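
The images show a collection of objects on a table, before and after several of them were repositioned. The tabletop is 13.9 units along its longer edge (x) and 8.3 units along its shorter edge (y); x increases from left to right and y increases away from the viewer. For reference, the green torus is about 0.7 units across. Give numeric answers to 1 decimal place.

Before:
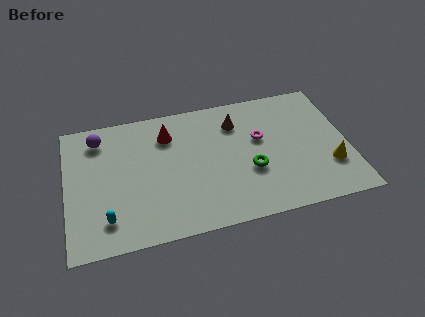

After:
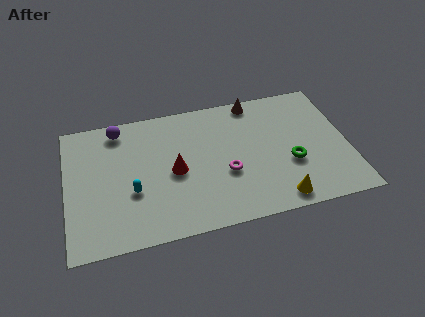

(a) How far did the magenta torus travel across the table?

2.5

The magenta torus moved from about (9.6, 5.0) to (7.8, 3.2), a distance of √(1.8² + 1.8²) ≈ 2.5.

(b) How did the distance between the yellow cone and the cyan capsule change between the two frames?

-3.7

The distance was about 11.0 in the first image and 7.3 in the second, so they moved 3.7 units closer together.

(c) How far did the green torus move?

2.0

The green torus was near (9.0, 3.1) before and (11.0, 3.1) after, so it travelled √(2.0² + 0.0²) ≈ 2.0 units.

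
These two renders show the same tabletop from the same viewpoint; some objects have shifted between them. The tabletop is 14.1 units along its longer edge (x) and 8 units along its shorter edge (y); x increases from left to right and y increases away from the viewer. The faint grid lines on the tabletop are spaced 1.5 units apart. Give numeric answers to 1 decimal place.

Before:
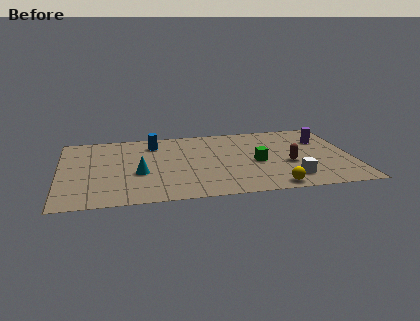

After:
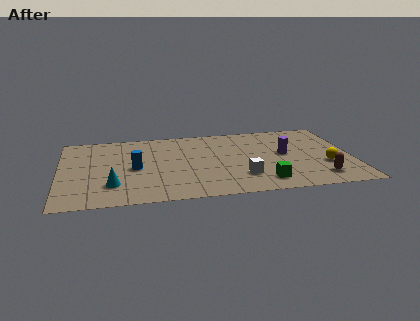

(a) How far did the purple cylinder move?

2.3

The purple cylinder was near (12.8, 5.6) before and (10.9, 4.3) after, so it travelled √(1.9² + 1.3²) ≈ 2.3 units.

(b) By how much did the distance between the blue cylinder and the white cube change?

-2.6

They were about 8.0 units apart before and 5.4 after — 2.6 units closer together.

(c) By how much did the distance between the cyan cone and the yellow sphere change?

+3.6

The distance was about 6.7 in the first image and 10.3 in the second, so they moved 3.6 units further apart.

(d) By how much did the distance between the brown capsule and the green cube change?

+1.1

The distance was about 1.6 in the first image and 2.7 in the second, so they moved 1.1 units further apart.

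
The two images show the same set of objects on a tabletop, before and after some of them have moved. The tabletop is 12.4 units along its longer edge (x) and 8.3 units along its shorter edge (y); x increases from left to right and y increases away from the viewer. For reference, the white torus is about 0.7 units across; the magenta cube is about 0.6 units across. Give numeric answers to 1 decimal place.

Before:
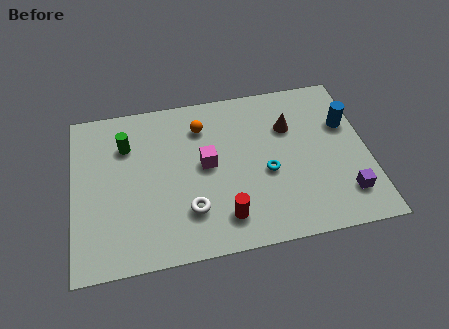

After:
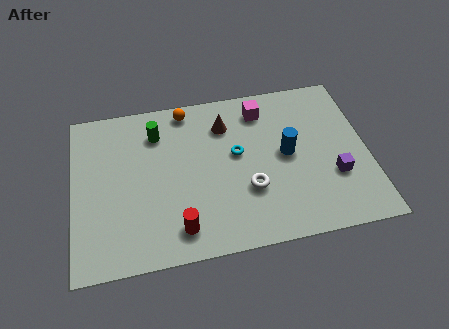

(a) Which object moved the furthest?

the magenta cube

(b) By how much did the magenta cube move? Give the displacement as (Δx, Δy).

(2.5, 2.4)

The magenta cube was at about (5.6, 4.4) and moved to about (8.1, 6.8).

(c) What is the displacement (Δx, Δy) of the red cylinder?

(-1.9, -0.2)

The red cylinder was at about (6.2, 1.6) and moved to about (4.3, 1.4).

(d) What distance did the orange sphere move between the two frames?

1.2

The orange sphere was near (5.5, 6.4) before and (4.9, 7.4) after, so it travelled √(0.6² + 1.0²) ≈ 1.2 units.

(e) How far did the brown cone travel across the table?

2.8

The brown cone was near (9.2, 5.7) before and (6.5, 6.3) after, so it travelled √(2.7² + 0.6²) ≈ 2.8 units.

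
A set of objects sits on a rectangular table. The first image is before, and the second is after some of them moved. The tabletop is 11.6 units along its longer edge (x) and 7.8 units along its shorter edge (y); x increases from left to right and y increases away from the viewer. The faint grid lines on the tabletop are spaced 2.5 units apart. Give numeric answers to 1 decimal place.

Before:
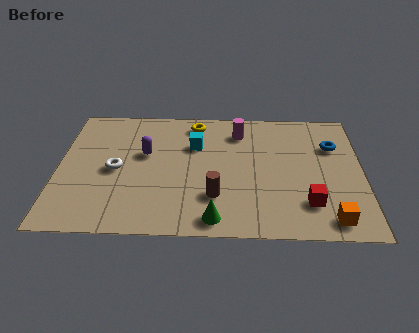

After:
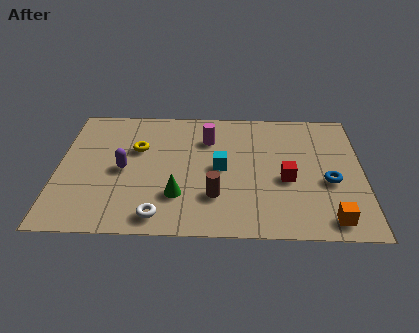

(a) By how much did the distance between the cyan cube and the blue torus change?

-1.1

They were about 5.3 units apart before and 4.2 after — 1.1 units closer together.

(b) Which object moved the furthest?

the white torus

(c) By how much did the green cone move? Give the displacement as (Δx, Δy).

(-1.4, 1.3)

From the two frames, the green cone sits at roughly (6.0, 0.9) before and (4.6, 2.2) after.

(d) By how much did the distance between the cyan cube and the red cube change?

-2.9

Before: roughly 5.5 units apart; after: 2.6. That's 2.9 units closer together.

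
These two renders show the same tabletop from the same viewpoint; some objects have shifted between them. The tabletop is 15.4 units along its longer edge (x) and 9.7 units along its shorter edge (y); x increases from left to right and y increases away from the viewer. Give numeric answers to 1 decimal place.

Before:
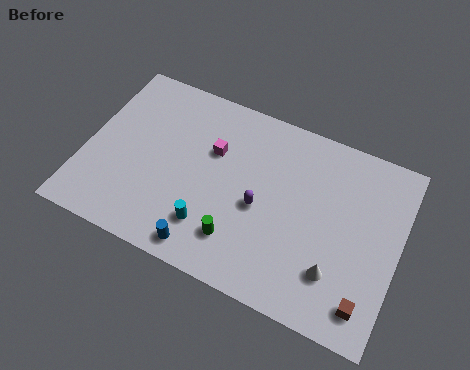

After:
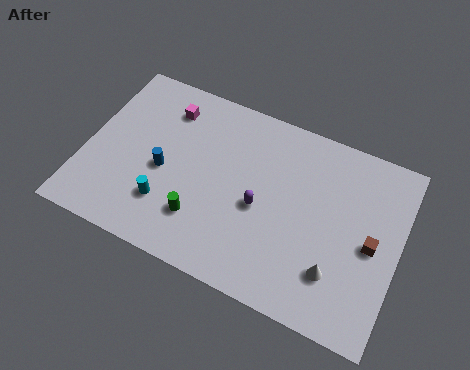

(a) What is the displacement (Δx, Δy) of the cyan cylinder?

(-2.2, 0.3)

From the two frames, the cyan cylinder sits at roughly (6.5, 2.3) before and (4.3, 2.6) after.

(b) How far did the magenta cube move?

2.9

The magenta cube moved from about (6.1, 6.3) to (3.6, 7.7), a distance of √(2.5² + 1.4²) ≈ 2.9.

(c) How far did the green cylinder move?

1.9

The green cylinder moved from about (7.9, 2.2) to (6.0, 2.5), a distance of √(1.9² + 0.3²) ≈ 1.9.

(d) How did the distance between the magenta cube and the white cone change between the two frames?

+2.9

They were about 7.5 units apart before and 10.4 after — 2.9 units further apart.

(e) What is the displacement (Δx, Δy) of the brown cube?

(-0.1, 3.0)

The brown cube started near (14.2, 1.6) and ended near (14.1, 4.6).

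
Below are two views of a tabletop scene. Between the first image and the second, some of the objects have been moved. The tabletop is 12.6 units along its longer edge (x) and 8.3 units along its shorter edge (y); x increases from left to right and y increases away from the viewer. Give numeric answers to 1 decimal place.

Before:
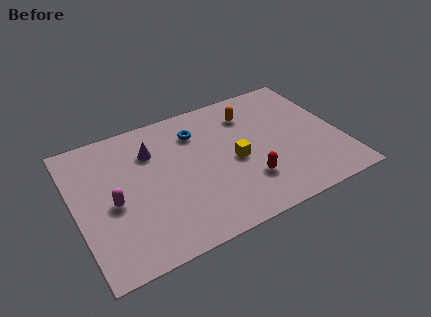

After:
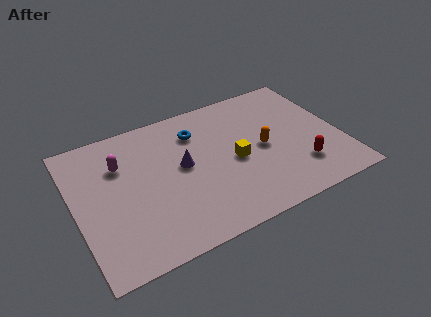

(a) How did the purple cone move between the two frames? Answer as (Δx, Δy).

(1.3, -1.5)

The purple cone was at about (3.8, 6.0) and moved to about (5.1, 4.5).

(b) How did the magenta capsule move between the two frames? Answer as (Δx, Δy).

(0.6, 2.1)

The magenta capsule started near (1.7, 3.7) and ended near (2.3, 5.8).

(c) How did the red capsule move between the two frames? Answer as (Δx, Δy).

(2.5, -0.2)

The red capsule started near (7.9, 2.3) and ended near (10.4, 2.1).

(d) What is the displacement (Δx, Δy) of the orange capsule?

(0.3, -2.4)

The orange capsule started near (8.6, 6.4) and ended near (8.9, 4.0).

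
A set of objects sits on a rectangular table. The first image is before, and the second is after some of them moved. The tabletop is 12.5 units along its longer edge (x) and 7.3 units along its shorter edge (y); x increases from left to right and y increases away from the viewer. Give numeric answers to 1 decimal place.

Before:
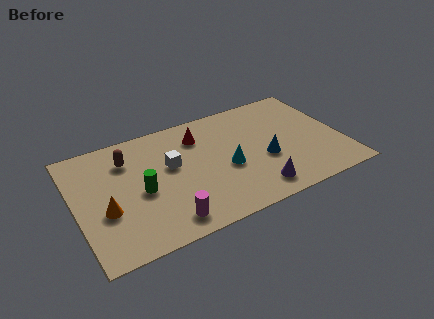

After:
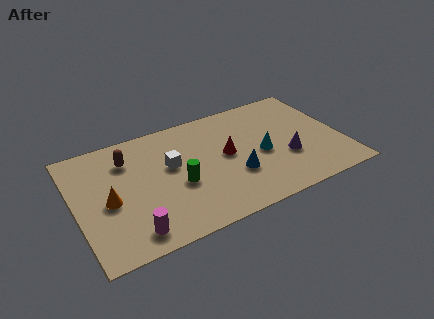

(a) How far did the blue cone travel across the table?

1.6

The blue cone moved from about (8.8, 2.9) to (7.3, 2.5), a distance of √(1.5² + 0.4²) ≈ 1.6.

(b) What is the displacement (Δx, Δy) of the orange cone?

(0.2, 0.5)

From the two frames, the orange cone sits at roughly (1.3, 2.8) before and (1.5, 3.3) after.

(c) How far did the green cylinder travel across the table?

1.7

From (3.0, 3.3) to (4.7, 3.0), the green cylinder covered √(1.7² + 0.3²) ≈ 1.7 units.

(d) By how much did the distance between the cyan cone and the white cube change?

+1.5

The distance was about 2.8 in the first image and 4.3 in the second, so they moved 1.5 units further apart.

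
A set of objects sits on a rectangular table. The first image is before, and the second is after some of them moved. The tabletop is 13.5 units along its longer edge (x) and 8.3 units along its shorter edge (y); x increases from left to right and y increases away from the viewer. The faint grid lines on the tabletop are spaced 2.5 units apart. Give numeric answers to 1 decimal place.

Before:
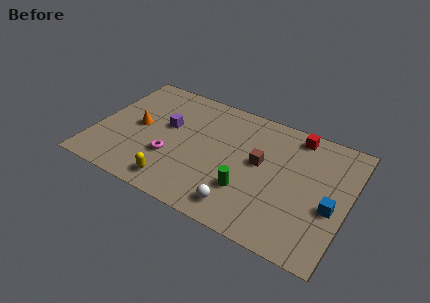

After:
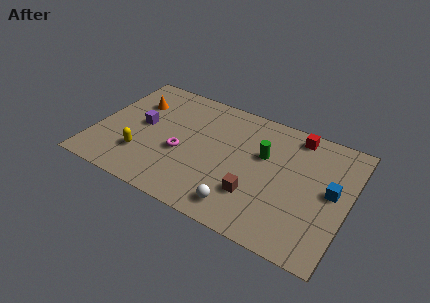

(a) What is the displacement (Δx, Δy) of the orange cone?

(-0.4, 1.7)

From the two frames, the orange cone sits at roughly (2.2, 4.2) before and (1.8, 5.9) after.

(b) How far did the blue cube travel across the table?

1.0

The blue cube moved from about (12.7, 3.4) to (12.6, 4.4), a distance of √(0.1² + 1.0²) ≈ 1.0.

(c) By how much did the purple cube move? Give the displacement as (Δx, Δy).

(-1.3, -0.5)

The purple cube was at about (3.7, 4.9) and moved to about (2.4, 4.4).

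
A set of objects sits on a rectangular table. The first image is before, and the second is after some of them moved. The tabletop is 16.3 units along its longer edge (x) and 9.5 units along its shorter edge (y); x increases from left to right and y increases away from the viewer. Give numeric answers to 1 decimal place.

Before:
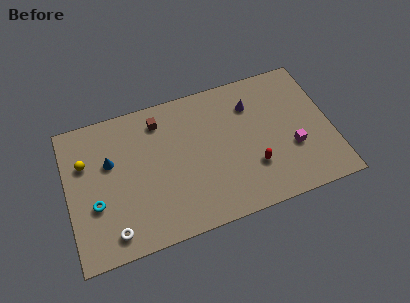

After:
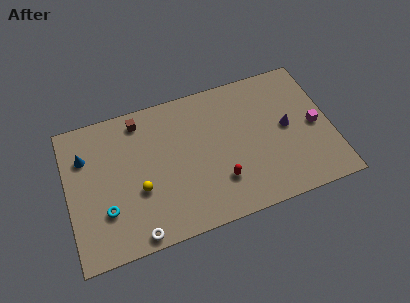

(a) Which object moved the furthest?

the yellow sphere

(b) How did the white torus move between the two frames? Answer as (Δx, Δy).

(1.4, -0.6)

The white torus was at about (2.5, 1.4) and moved to about (3.9, 0.8).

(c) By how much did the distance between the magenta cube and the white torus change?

+0.5

The distance was about 11.5 in the first image and 12.0 in the second, so they moved 0.5 units further apart.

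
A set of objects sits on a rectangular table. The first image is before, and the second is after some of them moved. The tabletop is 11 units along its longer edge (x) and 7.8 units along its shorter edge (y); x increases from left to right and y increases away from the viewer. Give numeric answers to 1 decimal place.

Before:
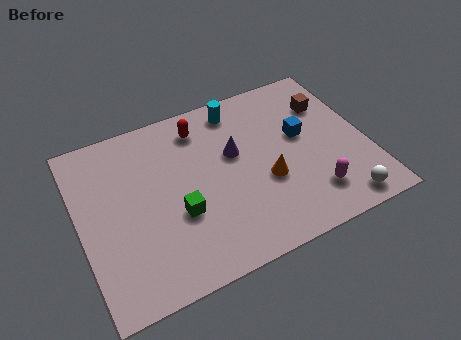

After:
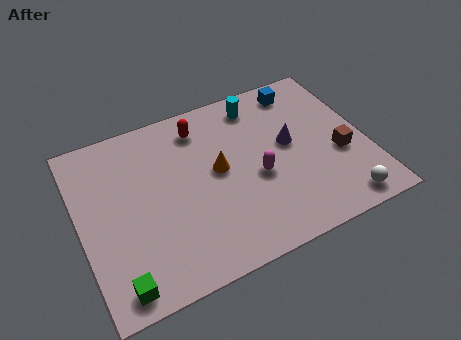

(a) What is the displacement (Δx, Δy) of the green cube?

(-2.5, -2.0)

The green cube started near (3.6, 2.9) and ended near (1.1, 0.9).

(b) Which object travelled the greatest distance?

the green cube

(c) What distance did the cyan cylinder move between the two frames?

0.8

The cyan cylinder moved from about (6.4, 6.7) to (7.2, 6.6), a distance of √(0.8² + 0.1²) ≈ 0.8.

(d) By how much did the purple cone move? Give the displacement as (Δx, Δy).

(2.1, -0.4)

The purple cone was at about (6.0, 4.7) and moved to about (8.1, 4.3).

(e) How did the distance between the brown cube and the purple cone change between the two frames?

-1.7

Before: roughly 3.9 units apart; after: 2.2. That's 1.7 units closer together.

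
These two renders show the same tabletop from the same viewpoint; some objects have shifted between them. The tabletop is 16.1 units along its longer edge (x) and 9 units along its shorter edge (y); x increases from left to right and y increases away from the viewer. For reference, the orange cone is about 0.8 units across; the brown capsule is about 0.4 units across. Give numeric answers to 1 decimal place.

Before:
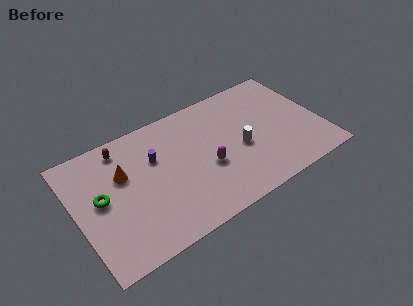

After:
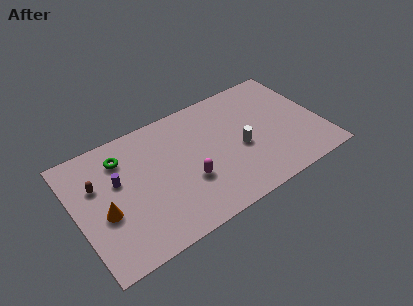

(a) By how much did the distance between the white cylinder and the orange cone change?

+1.3

The distance was about 7.7 in the first image and 9.0 in the second, so they moved 1.3 units further apart.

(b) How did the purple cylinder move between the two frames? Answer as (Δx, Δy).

(-2.5, -0.4)

The purple cylinder was at about (5.3, 5.9) and moved to about (2.8, 5.5).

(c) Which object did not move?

the white cylinder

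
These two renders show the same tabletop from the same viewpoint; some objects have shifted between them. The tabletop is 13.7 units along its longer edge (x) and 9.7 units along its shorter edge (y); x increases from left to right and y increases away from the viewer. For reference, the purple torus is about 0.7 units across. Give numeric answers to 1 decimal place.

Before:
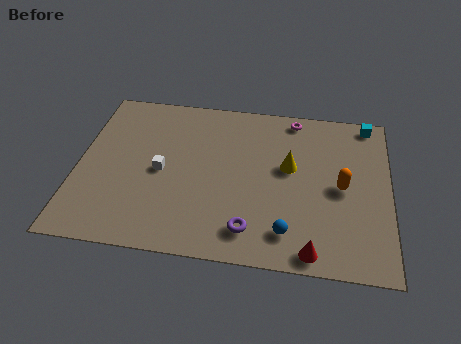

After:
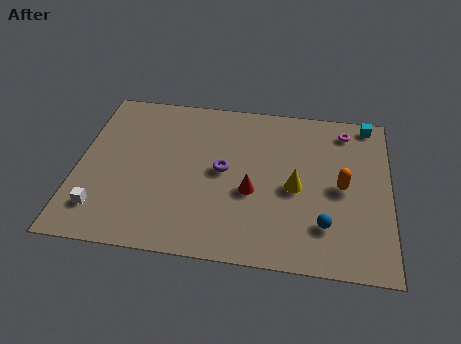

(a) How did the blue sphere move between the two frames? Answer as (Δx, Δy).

(1.6, 0.6)

The blue sphere started near (9.3, 1.8) and ended near (10.9, 2.4).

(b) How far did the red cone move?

4.0

The red cone moved from about (10.4, 0.9) to (7.7, 3.9), a distance of √(2.7² + 3.0²) ≈ 4.0.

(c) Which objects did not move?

the cyan cube and the orange capsule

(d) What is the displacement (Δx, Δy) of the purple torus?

(-1.3, 3.3)

The purple torus was at about (7.7, 1.7) and moved to about (6.4, 5.0).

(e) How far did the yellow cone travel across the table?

1.2

From (9.3, 5.6) to (9.6, 4.4), the yellow cone covered √(0.3² + 1.2²) ≈ 1.2 units.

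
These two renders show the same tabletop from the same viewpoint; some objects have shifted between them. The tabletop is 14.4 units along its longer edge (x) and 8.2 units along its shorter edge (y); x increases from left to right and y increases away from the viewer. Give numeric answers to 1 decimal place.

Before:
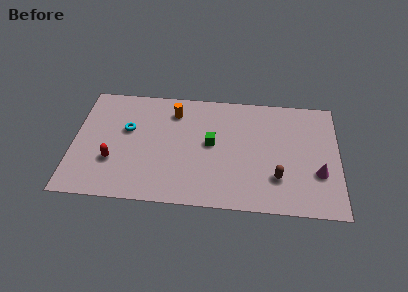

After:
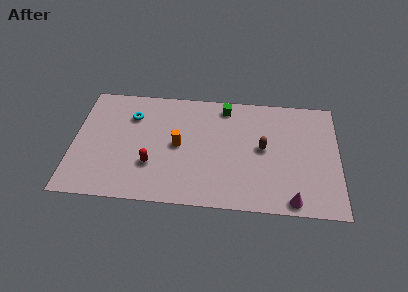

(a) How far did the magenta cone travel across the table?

2.4

The magenta cone moved from about (13.3, 2.8) to (11.9, 0.8), a distance of √(1.4² + 2.0²) ≈ 2.4.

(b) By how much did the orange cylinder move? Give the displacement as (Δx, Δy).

(0.3, -2.4)

The orange cylinder was at about (5.4, 6.5) and moved to about (5.7, 4.1).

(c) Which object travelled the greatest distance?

the green cube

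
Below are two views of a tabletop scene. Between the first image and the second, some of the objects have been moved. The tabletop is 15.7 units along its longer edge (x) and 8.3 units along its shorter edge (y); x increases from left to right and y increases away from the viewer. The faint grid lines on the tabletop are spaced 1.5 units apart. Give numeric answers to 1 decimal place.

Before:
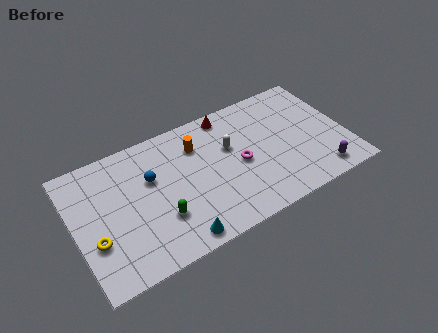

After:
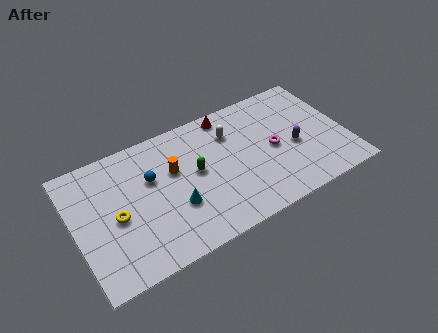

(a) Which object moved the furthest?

the green capsule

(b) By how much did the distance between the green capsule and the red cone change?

-2.9

They were about 6.6 units apart before and 3.7 after — 2.9 units closer together.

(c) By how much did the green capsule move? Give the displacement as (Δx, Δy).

(2.3, 1.9)

The green capsule started near (4.7, 2.6) and ended near (7.0, 4.5).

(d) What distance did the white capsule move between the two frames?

0.9

From (9.1, 5.2) to (9.3, 6.1), the white capsule covered √(0.2² + 0.9²) ≈ 0.9 units.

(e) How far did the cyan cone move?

2.0

The cyan cone was near (5.4, 0.9) before and (5.6, 2.9) after, so it travelled √(0.2² + 2.0²) ≈ 2.0 units.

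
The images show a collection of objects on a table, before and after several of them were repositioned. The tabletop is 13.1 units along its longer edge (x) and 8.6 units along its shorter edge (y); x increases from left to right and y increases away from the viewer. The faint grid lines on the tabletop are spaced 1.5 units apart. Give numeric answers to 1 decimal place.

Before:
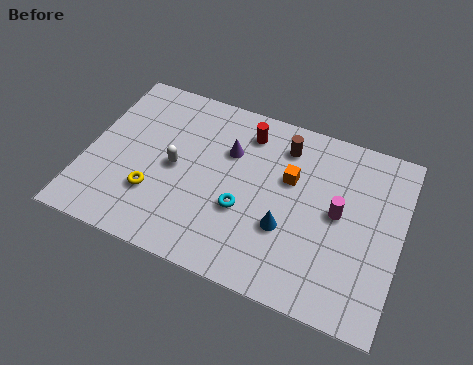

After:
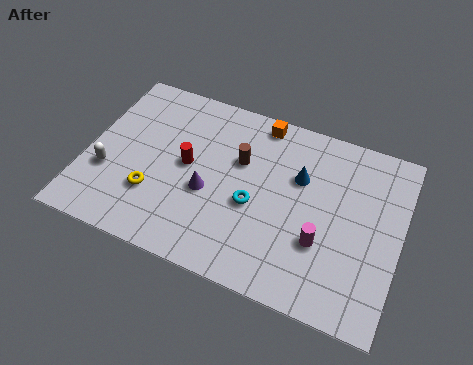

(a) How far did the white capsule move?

3.0

The white capsule was near (3.7, 4.2) before and (1.0, 3.0) after, so it travelled √(2.7² + 1.2²) ≈ 3.0 units.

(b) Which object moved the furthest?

the red cylinder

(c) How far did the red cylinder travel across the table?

3.3

From (6.4, 7.0) to (4.2, 4.5), the red cylinder covered √(2.2² + 2.5²) ≈ 3.3 units.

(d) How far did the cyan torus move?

0.6

The cyan torus moved from about (6.7, 3.2) to (7.1, 3.6), a distance of √(0.4² + 0.4²) ≈ 0.6.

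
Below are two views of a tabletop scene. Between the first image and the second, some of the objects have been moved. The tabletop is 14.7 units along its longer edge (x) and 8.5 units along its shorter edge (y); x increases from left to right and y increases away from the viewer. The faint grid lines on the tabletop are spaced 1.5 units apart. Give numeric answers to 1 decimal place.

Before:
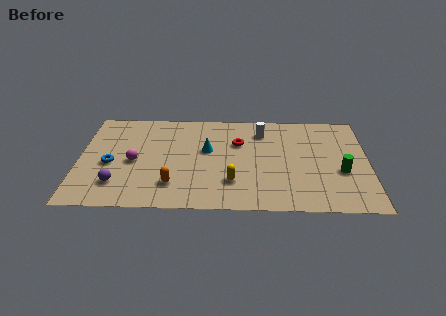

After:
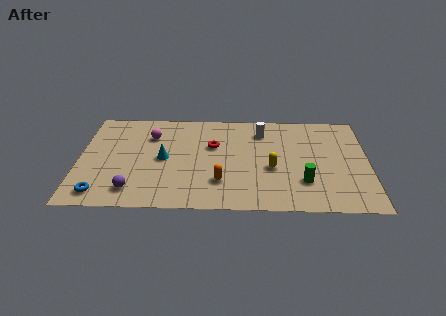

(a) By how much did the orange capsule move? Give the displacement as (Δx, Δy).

(2.4, 0.3)

The orange capsule was at about (4.8, 2.0) and moved to about (7.2, 2.3).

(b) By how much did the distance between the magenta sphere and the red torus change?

-2.3

The distance was about 5.6 in the first image and 3.3 in the second, so they moved 2.3 units closer together.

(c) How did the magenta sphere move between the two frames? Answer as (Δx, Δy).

(0.8, 2.3)

The magenta sphere started near (2.8, 3.9) and ended near (3.6, 6.2).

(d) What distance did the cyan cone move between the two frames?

2.3

From (6.5, 5.0) to (4.3, 4.2), the cyan cone covered √(2.2² + 0.8²) ≈ 2.3 units.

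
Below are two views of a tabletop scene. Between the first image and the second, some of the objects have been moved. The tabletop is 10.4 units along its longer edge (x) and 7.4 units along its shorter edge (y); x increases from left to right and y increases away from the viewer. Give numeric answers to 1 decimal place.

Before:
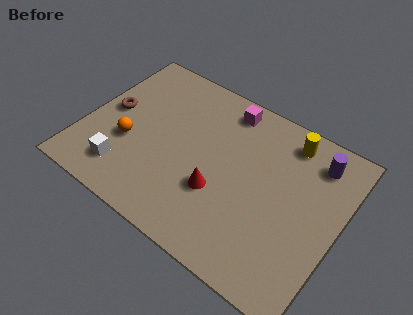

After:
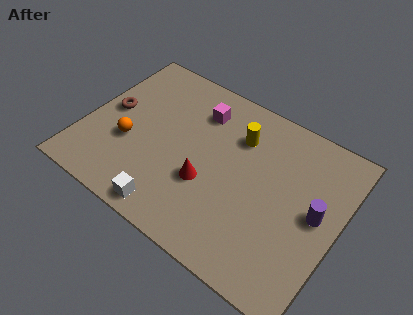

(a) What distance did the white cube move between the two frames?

2.2

The white cube moved from about (2.0, 1.5) to (4.1, 0.8), a distance of √(2.1² + 0.7²) ≈ 2.2.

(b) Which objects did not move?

the orange sphere and the brown torus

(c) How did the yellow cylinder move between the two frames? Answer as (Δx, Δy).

(-1.9, -0.9)

From the two frames, the yellow cylinder sits at roughly (7.9, 6.3) before and (6.0, 5.4) after.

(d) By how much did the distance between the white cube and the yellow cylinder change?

-2.6

The distance was about 7.6 in the first image and 5.0 in the second, so they moved 2.6 units closer together.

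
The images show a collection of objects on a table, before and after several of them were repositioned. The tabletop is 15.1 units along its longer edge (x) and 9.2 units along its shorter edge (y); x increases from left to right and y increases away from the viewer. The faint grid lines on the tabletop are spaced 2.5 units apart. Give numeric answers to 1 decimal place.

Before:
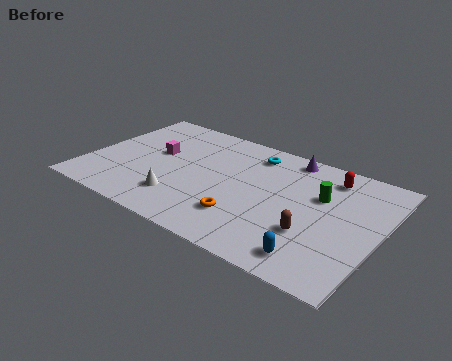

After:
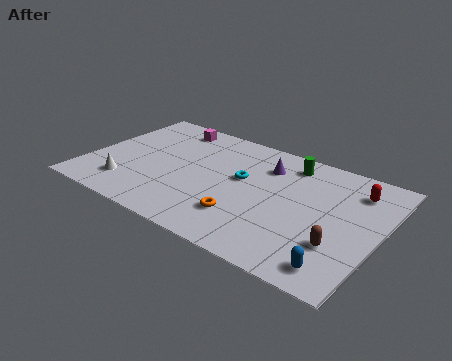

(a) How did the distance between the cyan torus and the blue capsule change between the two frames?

-0.6

They were about 7.5 units apart before and 6.9 after — 0.6 units closer together.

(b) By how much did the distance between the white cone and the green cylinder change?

+1.8

They were about 7.7 units apart before and 9.5 after — 1.8 units further apart.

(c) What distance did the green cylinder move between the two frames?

2.6

From (11.9, 5.9) to (10.0, 7.7), the green cylinder covered √(1.9² + 1.8²) ≈ 2.6 units.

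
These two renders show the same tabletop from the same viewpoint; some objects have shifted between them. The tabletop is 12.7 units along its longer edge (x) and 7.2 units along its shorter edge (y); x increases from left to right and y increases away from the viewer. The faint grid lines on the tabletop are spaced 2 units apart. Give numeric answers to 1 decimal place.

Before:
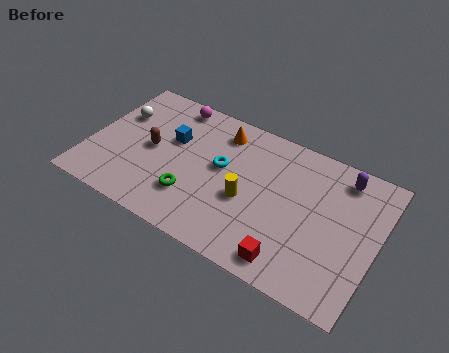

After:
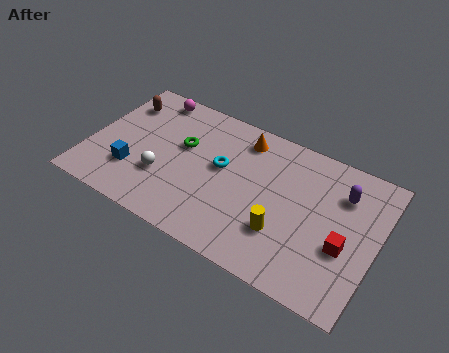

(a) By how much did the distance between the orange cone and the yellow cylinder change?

+1.1

The distance was about 3.3 in the first image and 4.4 in the second, so they moved 1.1 units further apart.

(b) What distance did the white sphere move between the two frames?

3.4

The white sphere was near (1.0, 4.8) before and (3.4, 2.4) after, so it travelled √(2.4² + 2.4²) ≈ 3.4 units.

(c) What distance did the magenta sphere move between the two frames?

1.0

The magenta sphere was near (3.2, 6.4) before and (2.2, 6.4) after, so it travelled √(1.0² + 0.0²) ≈ 1.0 units.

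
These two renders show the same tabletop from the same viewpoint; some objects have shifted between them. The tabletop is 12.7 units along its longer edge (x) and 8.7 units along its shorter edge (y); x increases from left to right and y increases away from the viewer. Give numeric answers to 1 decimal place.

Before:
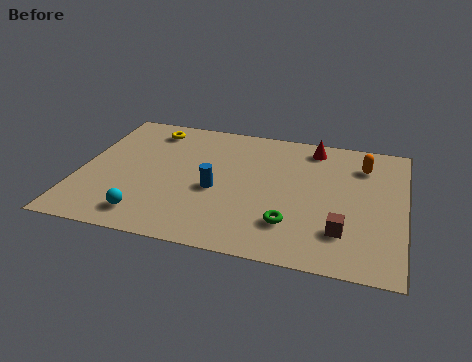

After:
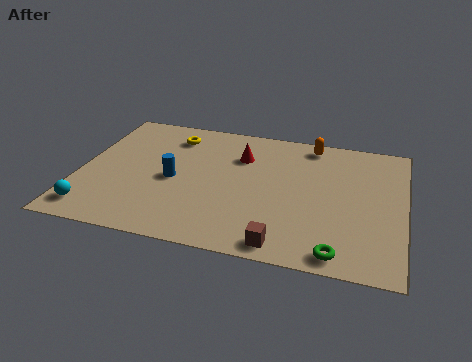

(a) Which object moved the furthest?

the red cone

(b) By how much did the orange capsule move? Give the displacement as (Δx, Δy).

(-2.1, 1.0)

The orange capsule was at about (11.0, 6.7) and moved to about (8.9, 7.7).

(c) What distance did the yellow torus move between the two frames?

0.9

The yellow torus moved from about (2.5, 7.3) to (3.4, 7.0), a distance of √(0.9² + 0.3²) ≈ 0.9.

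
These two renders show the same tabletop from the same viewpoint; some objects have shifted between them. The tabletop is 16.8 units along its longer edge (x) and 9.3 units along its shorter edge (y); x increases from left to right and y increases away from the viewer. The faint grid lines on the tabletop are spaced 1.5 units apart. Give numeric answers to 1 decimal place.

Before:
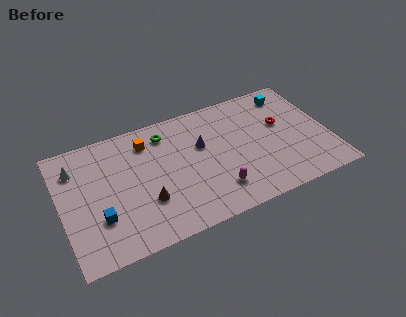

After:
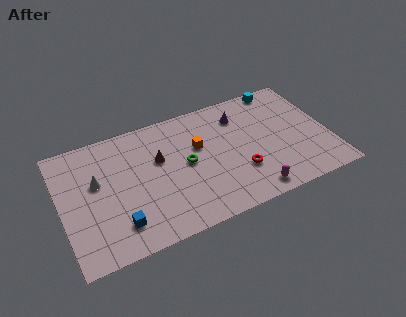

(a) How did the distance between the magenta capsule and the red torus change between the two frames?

-3.9

Before: roughly 5.8 units apart; after: 1.9. That's 3.9 units closer together.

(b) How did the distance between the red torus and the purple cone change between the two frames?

-0.8

The distance was about 5.1 in the first image and 4.3 in the second, so they moved 0.8 units closer together.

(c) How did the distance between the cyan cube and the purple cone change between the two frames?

-3.1

Before: roughly 6.2 units apart; after: 3.1. That's 3.1 units closer together.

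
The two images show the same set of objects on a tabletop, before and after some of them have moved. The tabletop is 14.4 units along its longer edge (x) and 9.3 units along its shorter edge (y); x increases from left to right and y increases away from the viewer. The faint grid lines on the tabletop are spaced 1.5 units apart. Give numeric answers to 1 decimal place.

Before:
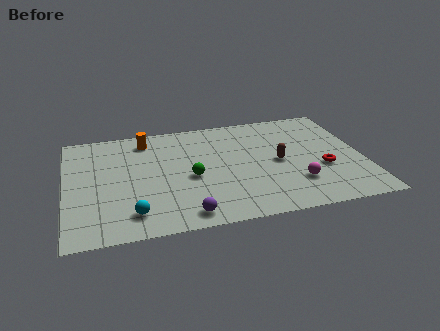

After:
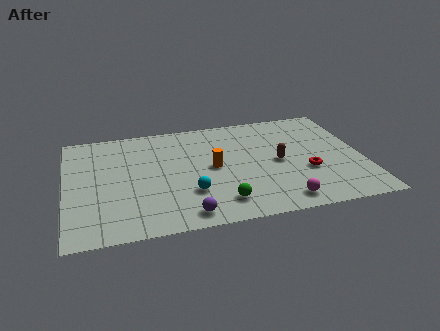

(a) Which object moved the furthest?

the orange cylinder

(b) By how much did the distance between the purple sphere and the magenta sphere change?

-1.0

The distance was about 5.6 in the first image and 4.6 in the second, so they moved 1.0 units closer together.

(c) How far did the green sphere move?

2.7

From (6.0, 4.1) to (7.3, 1.7), the green sphere covered √(1.3² + 2.4²) ≈ 2.7 units.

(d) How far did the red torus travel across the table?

0.8

From (12.4, 3.5) to (11.6, 3.4), the red torus covered √(0.8² + 0.1²) ≈ 0.8 units.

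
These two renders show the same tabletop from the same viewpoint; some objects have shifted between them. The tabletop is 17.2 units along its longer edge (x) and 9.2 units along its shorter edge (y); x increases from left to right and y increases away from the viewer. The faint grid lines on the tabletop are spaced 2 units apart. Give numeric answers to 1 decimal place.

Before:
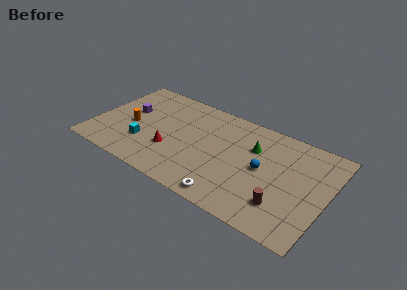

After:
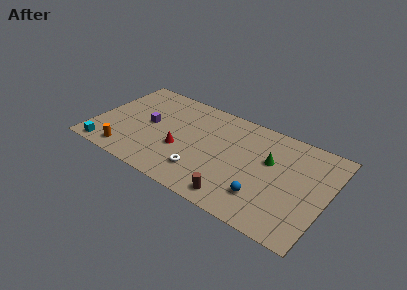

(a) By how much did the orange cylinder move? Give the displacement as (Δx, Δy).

(0.2, -2.8)

The orange cylinder was at about (2.7, 4.1) and moved to about (2.9, 1.3).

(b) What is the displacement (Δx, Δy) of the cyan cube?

(-2.5, -1.9)

The cyan cube started near (3.9, 2.8) and ended near (1.4, 0.9).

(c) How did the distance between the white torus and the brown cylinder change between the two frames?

-1.0

Before: roughly 3.9 units apart; after: 2.9. That's 1.0 units closer together.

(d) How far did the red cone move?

0.8

From (5.9, 3.1) to (6.6, 3.5), the red cone covered √(0.7² + 0.4²) ≈ 0.8 units.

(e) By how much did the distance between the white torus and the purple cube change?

-4.2

The distance was about 9.4 in the first image and 5.2 in the second, so they moved 4.2 units closer together.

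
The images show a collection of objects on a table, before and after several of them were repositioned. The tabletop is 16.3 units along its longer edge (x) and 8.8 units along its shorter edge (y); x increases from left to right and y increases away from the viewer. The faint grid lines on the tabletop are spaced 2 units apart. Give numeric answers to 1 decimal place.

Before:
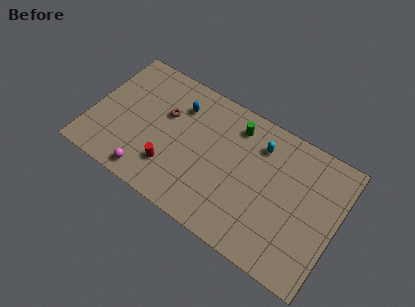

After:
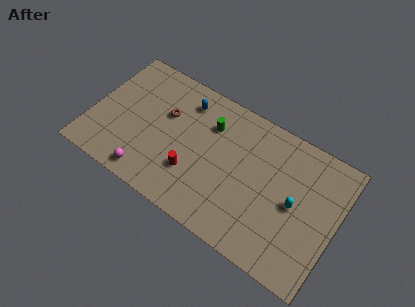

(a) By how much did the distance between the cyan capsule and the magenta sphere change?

+1.1

They were about 8.7 units apart before and 9.8 after — 1.1 units further apart.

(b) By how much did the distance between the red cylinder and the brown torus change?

+0.3

They were about 3.4 units apart before and 3.7 after — 0.3 units further apart.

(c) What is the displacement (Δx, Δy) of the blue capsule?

(0.3, 0.5)

From the two frames, the blue capsule sits at roughly (5.5, 6.6) before and (5.8, 7.1) after.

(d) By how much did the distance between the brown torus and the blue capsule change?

+0.6

They were about 1.3 units apart before and 1.9 after — 0.6 units further apart.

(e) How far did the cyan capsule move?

3.7

The cyan capsule was near (10.9, 6.8) before and (13.6, 4.3) after, so it travelled √(2.7² + 2.5²) ≈ 3.7 units.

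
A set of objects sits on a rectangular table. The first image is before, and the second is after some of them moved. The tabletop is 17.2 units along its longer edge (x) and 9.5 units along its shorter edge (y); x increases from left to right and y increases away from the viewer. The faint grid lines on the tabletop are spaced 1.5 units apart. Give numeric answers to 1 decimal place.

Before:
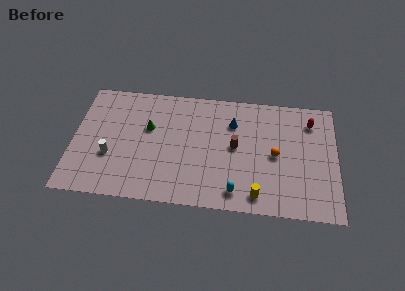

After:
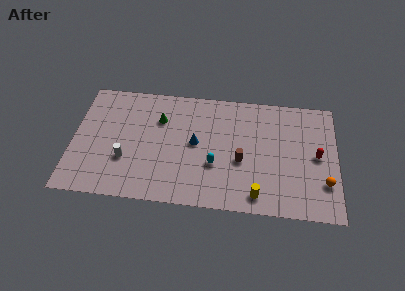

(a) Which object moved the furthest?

the orange sphere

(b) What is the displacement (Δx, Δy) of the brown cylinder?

(0.4, -1.1)

The brown cylinder started near (10.6, 5.0) and ended near (11.0, 3.9).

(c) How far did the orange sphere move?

3.7

The orange sphere was near (13.2, 4.6) before and (16.4, 2.7) after, so it travelled √(3.2² + 1.9²) ≈ 3.7 units.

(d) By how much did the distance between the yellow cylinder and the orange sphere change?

+1.0

They were about 3.5 units apart before and 4.5 after — 1.0 units further apart.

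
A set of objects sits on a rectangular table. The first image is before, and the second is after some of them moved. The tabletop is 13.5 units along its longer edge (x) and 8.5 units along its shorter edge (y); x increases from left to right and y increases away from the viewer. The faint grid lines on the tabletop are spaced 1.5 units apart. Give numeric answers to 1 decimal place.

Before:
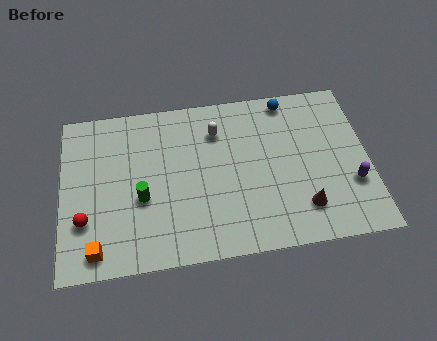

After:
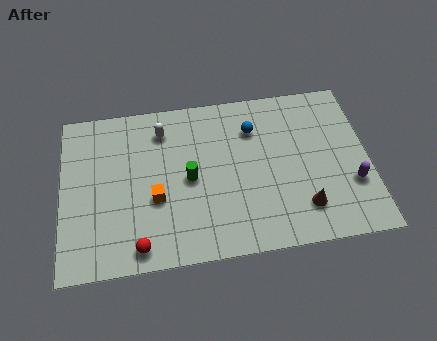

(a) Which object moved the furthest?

the orange cube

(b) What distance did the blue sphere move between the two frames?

2.1

From (10.1, 7.6) to (8.5, 6.3), the blue sphere covered √(1.6² + 1.3²) ≈ 2.1 units.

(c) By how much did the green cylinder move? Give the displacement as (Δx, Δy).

(2.1, 0.7)

From the two frames, the green cylinder sits at roughly (3.5, 3.4) before and (5.6, 4.1) after.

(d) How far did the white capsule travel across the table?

2.4

The white capsule was near (6.9, 6.4) before and (4.5, 6.8) after, so it travelled √(2.4² + 0.4²) ≈ 2.4 units.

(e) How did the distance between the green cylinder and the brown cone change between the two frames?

-1.8

The distance was about 7.2 in the first image and 5.4 in the second, so they moved 1.8 units closer together.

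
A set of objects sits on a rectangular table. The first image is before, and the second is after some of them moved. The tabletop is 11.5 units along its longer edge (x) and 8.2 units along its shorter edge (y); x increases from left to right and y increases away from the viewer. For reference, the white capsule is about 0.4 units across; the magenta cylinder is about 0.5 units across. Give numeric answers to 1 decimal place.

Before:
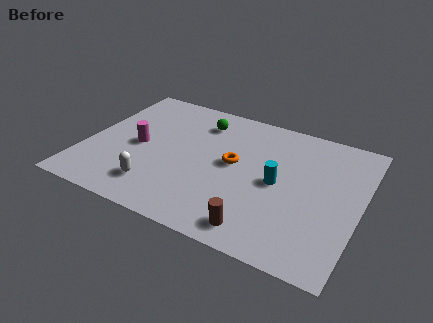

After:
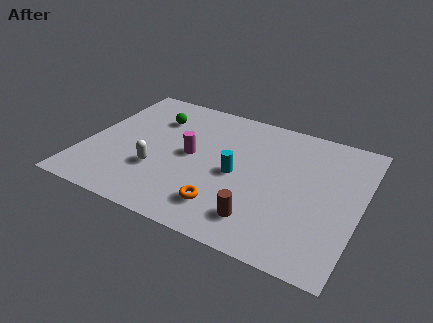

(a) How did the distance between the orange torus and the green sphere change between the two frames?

+2.9

Before: roughly 2.7 units apart; after: 5.6. That's 2.9 units further apart.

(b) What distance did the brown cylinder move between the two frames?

0.5

From (7.7, 1.1) to (7.7, 1.6), the brown cylinder covered √(0.0² + 0.5²) ≈ 0.5 units.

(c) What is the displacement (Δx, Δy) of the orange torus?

(0.0, -2.7)

The orange torus was at about (6.2, 4.4) and moved to about (6.2, 1.7).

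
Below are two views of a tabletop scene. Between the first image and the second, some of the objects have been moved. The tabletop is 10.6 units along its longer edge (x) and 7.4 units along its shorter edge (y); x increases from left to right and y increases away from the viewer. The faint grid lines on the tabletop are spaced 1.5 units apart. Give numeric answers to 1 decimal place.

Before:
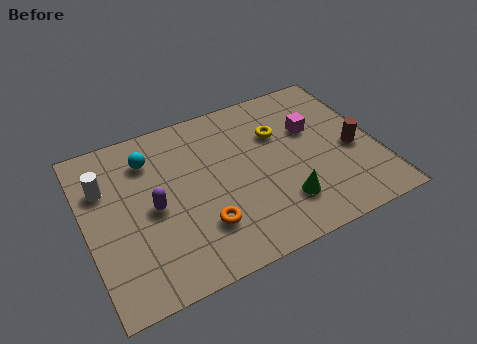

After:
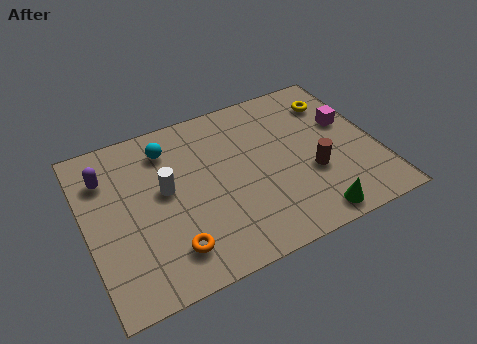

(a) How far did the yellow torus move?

2.3

From (7.2, 5.0) to (9.4, 5.7), the yellow torus covered √(2.2² + 0.7²) ≈ 2.3 units.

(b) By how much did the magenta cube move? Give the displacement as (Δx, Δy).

(1.3, -0.2)

The magenta cube started near (8.4, 4.7) and ended near (9.7, 4.5).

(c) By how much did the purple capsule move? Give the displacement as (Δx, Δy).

(-1.5, 2.0)

From the two frames, the purple capsule sits at roughly (2.4, 3.5) before and (0.9, 5.5) after.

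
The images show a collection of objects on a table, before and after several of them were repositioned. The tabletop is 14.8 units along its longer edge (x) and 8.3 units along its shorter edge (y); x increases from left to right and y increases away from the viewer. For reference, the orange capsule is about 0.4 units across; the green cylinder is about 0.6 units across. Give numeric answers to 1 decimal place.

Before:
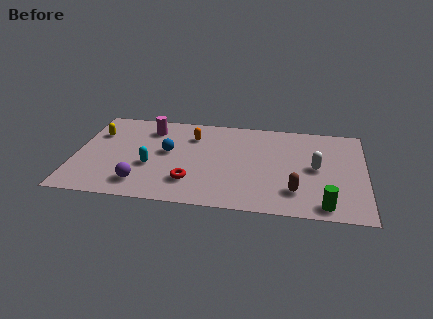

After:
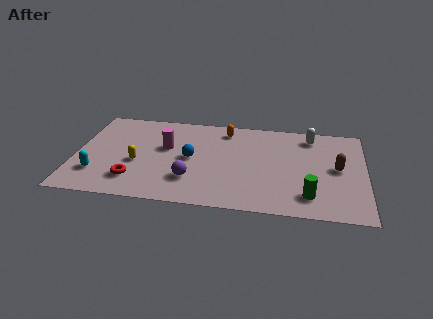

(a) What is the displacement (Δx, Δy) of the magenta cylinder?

(0.9, -1.6)

From the two frames, the magenta cylinder sits at roughly (3.7, 6.6) before and (4.6, 5.0) after.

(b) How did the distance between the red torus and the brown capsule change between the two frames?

+5.3

The distance was about 5.3 in the first image and 10.6 in the second, so they moved 5.3 units further apart.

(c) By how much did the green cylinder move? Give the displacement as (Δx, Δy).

(-0.8, 0.7)

The green cylinder started near (12.8, 1.0) and ended near (12.0, 1.7).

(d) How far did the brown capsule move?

3.1

The brown capsule was near (11.3, 2.0) before and (13.4, 4.3) after, so it travelled √(2.1² + 2.3²) ≈ 3.1 units.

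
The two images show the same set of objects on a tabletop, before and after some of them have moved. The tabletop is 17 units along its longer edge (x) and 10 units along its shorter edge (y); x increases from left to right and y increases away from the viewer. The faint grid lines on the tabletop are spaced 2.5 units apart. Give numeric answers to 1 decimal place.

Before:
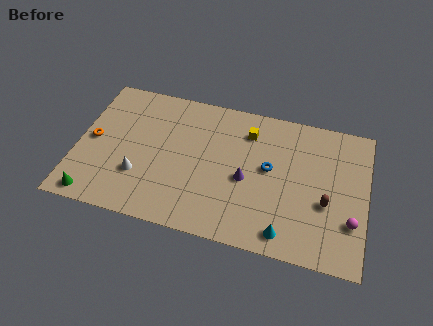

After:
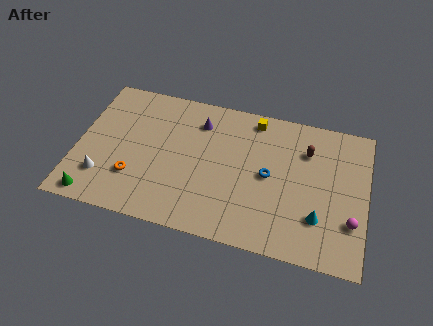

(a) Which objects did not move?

the magenta sphere and the green cone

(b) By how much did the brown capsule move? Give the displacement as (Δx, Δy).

(-1.3, 3.4)

From the two frames, the brown capsule sits at roughly (14.7, 3.9) before and (13.4, 7.3) after.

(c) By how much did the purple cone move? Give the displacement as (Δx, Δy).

(-3.0, 3.4)

The purple cone was at about (10.0, 4.4) and moved to about (7.0, 7.8).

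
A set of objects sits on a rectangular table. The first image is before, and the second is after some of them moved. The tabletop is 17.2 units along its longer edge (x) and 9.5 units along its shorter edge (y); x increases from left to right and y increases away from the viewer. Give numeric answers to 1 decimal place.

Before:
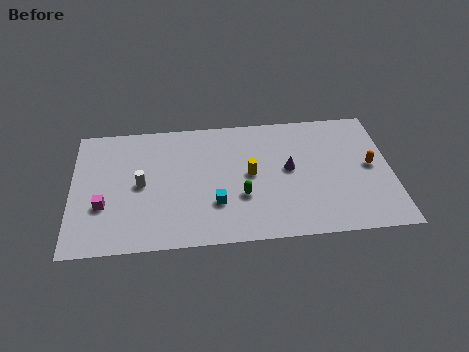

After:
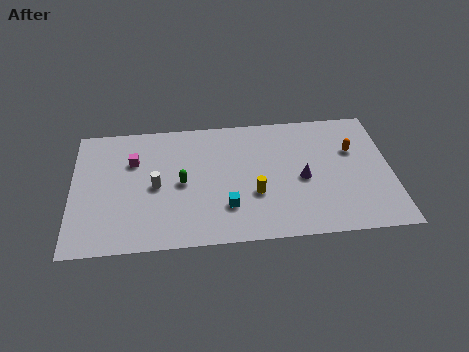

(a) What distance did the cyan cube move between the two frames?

0.7

The cyan cube moved from about (7.7, 2.9) to (8.3, 2.6), a distance of √(0.6² + 0.3²) ≈ 0.7.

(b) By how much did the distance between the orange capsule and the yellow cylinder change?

-0.4

They were about 6.5 units apart before and 6.1 after — 0.4 units closer together.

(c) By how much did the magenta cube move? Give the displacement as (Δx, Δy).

(1.6, 3.2)

The magenta cube started near (1.7, 3.3) and ended near (3.3, 6.5).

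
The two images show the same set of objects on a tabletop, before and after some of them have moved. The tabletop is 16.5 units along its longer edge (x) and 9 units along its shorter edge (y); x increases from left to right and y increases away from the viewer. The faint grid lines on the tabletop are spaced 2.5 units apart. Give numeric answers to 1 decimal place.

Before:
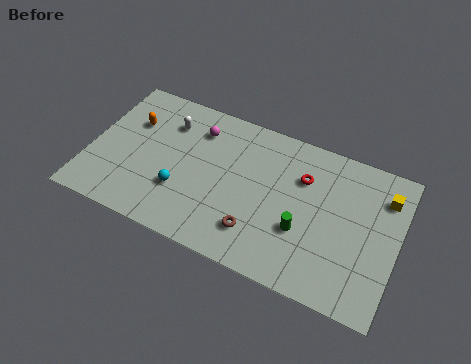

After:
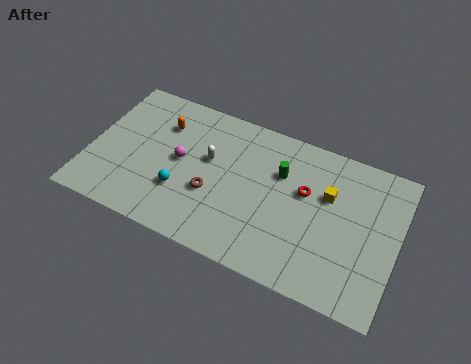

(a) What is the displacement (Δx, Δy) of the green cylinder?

(-1.5, 2.9)

The green cylinder started near (11.6, 3.2) and ended near (10.1, 6.1).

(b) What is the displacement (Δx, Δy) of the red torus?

(0.2, -0.8)

The red torus was at about (11.3, 6.3) and moved to about (11.5, 5.5).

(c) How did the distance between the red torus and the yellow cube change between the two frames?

-3.1

They were about 4.3 units apart before and 1.2 after — 3.1 units closer together.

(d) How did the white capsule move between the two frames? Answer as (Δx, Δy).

(2.4, -1.4)

From the two frames, the white capsule sits at roughly (3.9, 6.8) before and (6.3, 5.4) after.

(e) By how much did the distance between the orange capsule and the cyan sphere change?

-0.5

The distance was about 4.5 in the first image and 4.0 in the second, so they moved 0.5 units closer together.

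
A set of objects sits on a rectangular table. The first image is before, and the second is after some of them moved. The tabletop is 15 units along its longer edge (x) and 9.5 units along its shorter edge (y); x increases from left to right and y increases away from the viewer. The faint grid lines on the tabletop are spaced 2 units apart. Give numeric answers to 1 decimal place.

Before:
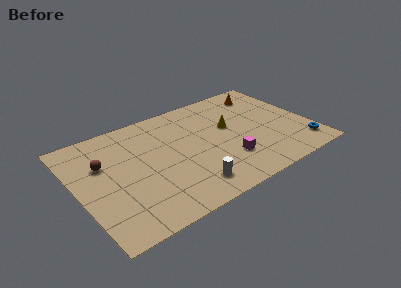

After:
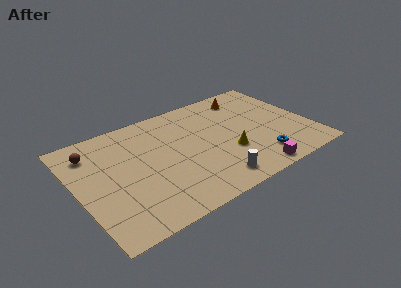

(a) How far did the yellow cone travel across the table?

2.4

The yellow cone was near (10.0, 5.6) before and (9.5, 3.3) after, so it travelled √(0.5² + 2.3²) ≈ 2.4 units.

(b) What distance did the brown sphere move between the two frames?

1.4

The brown sphere moved from about (1.8, 6.2) to (1.3, 7.5), a distance of √(0.5² + 1.3²) ≈ 1.4.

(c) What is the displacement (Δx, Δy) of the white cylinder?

(1.5, -0.3)

The white cylinder was at about (6.6, 1.7) and moved to about (8.1, 1.4).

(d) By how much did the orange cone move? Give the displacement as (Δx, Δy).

(-1.2, 0.1)

From the two frames, the orange cone sits at roughly (12.8, 7.8) before and (11.6, 7.9) after.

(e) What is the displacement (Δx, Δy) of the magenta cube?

(1.3, -1.8)

The magenta cube started near (9.3, 2.7) and ended near (10.6, 0.9).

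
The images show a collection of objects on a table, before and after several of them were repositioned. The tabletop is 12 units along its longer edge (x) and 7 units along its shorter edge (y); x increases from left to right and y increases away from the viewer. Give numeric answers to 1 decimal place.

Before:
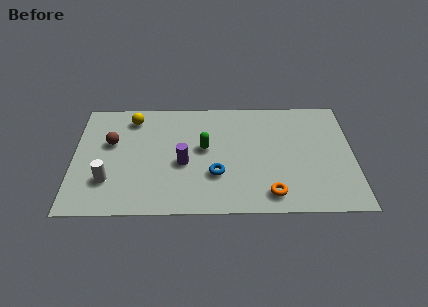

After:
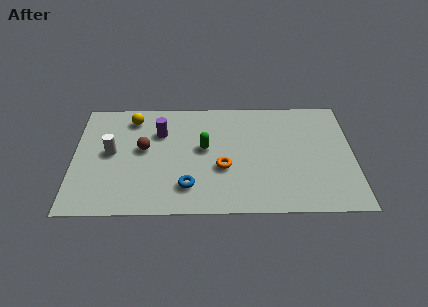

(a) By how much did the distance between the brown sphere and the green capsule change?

-1.4

The distance was about 4.0 in the first image and 2.6 in the second, so they moved 1.4 units closer together.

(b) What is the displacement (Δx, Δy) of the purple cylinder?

(-1.0, 1.9)

The purple cylinder was at about (4.7, 3.0) and moved to about (3.7, 4.9).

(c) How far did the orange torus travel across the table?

2.6

The orange torus moved from about (8.4, 1.1) to (6.4, 2.7), a distance of √(2.0² + 1.6²) ≈ 2.6.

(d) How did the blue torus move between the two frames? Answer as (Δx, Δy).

(-1.2, -0.7)

The blue torus was at about (6.1, 2.3) and moved to about (4.9, 1.6).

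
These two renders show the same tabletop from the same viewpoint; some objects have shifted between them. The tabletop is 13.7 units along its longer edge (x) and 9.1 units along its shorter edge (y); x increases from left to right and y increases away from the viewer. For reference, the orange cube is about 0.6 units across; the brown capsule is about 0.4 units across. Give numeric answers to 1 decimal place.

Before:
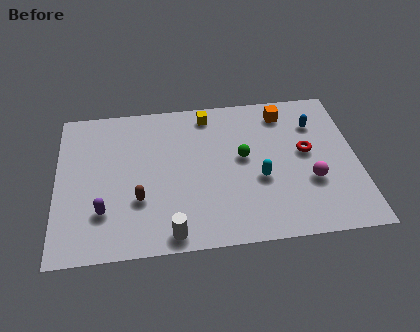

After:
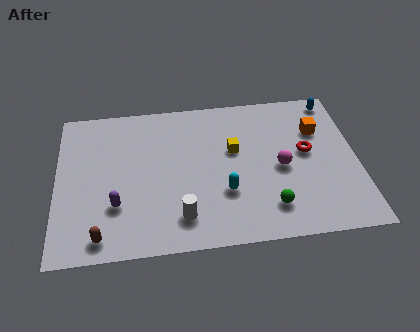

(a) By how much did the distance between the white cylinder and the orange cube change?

-0.8

They were about 8.6 units apart before and 7.8 after — 0.8 units closer together.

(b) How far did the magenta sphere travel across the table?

1.6

The magenta sphere moved from about (11.5, 3.2) to (10.2, 4.2), a distance of √(1.3² + 1.0²) ≈ 1.6.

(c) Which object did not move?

the red torus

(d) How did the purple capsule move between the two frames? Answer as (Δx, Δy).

(0.6, 0.3)

From the two frames, the purple capsule sits at roughly (2.1, 2.5) before and (2.7, 2.8) after.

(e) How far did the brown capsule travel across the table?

2.5

The brown capsule was near (3.7, 3.0) before and (2.0, 1.1) after, so it travelled √(1.7² + 1.9²) ≈ 2.5 units.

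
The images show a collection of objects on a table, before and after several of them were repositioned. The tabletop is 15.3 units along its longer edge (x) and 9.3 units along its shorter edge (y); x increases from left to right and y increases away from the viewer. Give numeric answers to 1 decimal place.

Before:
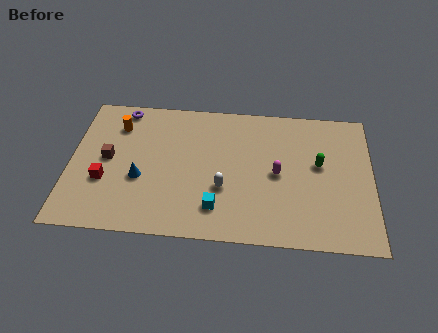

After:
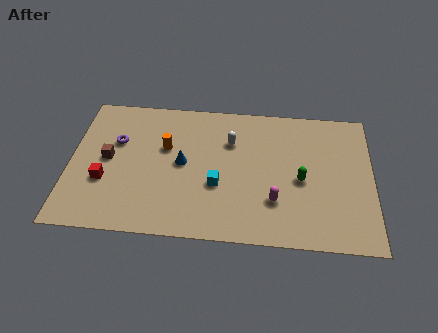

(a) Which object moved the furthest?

the white capsule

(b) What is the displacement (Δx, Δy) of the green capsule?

(-0.9, -1.1)

From the two frames, the green capsule sits at roughly (12.6, 5.3) before and (11.7, 4.2) after.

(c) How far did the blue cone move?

2.4

The blue cone moved from about (3.6, 3.6) to (5.7, 4.8), a distance of √(2.1² + 1.2²) ≈ 2.4.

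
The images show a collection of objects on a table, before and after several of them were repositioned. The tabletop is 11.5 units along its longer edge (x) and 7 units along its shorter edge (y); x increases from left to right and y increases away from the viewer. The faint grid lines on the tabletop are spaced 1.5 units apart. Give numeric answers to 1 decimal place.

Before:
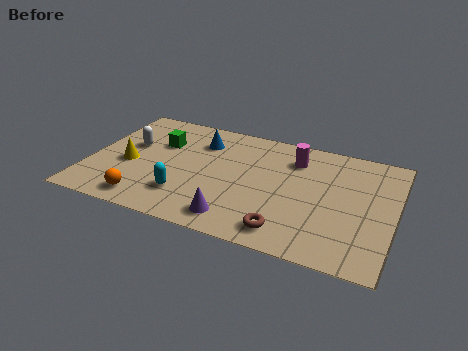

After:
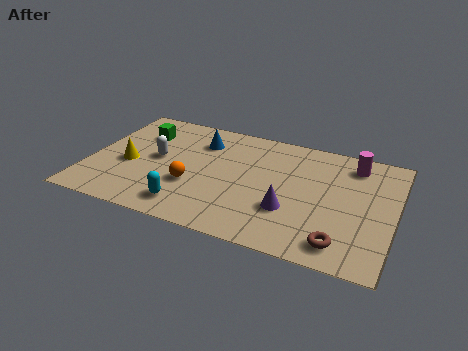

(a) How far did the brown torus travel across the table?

2.0

The brown torus was near (7.7, 1.1) before and (9.7, 1.1) after, so it travelled √(2.0² + 0.0²) ≈ 2.0 units.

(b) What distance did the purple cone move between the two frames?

2.2

From (5.8, 1.1) to (7.7, 2.3), the purple cone covered √(1.9² + 1.2²) ≈ 2.2 units.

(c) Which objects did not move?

the blue cone and the yellow cone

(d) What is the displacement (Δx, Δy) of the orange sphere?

(1.6, 1.5)

From the two frames, the orange sphere sits at roughly (2.4, 1.0) before and (4.0, 2.5) after.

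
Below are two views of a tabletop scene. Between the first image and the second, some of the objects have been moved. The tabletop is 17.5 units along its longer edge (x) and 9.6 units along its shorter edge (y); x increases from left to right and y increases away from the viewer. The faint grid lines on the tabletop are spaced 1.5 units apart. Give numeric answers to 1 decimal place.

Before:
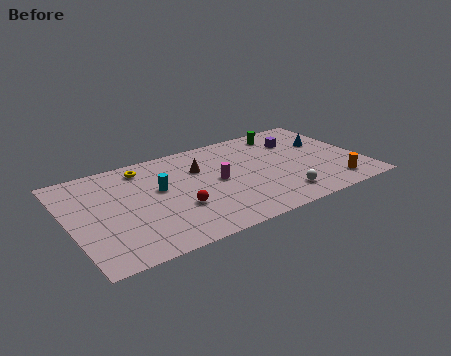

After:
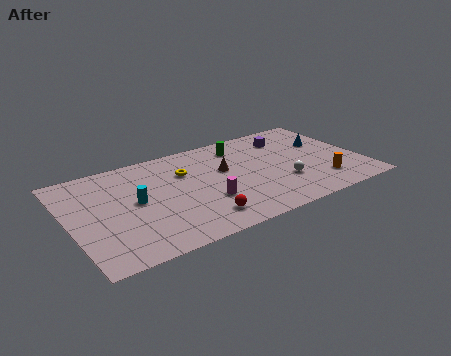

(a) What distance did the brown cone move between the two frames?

1.6

The brown cone was near (8.0, 6.6) before and (9.4, 5.8) after, so it travelled √(1.4² + 0.8²) ≈ 1.6 units.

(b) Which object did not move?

the blue cone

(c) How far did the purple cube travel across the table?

0.7

The purple cube moved from about (14.1, 7.0) to (13.6, 7.5), a distance of √(0.5² + 0.5²) ≈ 0.7.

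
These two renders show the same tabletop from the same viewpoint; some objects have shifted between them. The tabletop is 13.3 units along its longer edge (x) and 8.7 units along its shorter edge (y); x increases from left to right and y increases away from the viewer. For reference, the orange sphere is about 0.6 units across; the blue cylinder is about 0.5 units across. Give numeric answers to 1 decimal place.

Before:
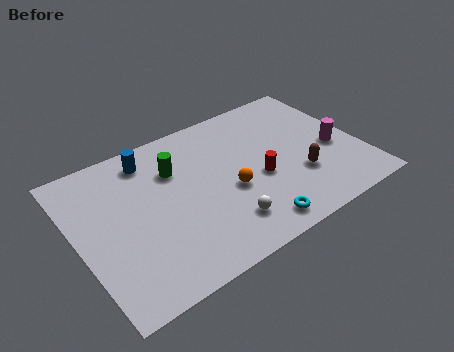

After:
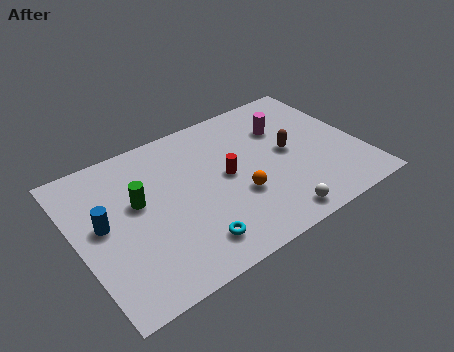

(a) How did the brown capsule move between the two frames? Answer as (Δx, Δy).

(-0.2, 1.7)

The brown capsule started near (10.2, 2.8) and ended near (10.0, 4.5).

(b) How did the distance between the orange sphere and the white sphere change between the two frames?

+0.7

The distance was about 1.8 in the first image and 2.5 in the second, so they moved 0.7 units further apart.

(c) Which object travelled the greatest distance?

the blue cylinder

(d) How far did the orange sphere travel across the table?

0.6

The orange sphere was near (7.0, 3.6) before and (7.3, 3.1) after, so it travelled √(0.3² + 0.5²) ≈ 0.6 units.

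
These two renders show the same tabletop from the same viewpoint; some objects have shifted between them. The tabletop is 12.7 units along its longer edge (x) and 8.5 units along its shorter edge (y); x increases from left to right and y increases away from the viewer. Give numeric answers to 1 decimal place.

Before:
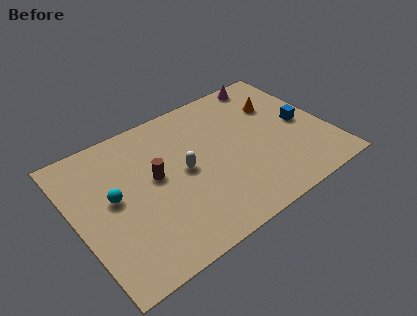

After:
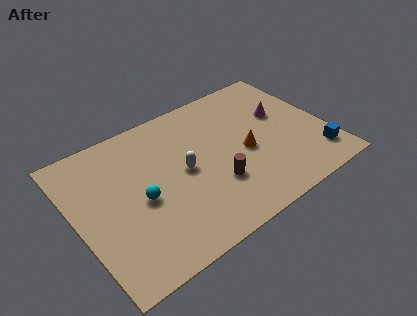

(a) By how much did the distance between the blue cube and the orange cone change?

+1.9

They were about 2.0 units apart before and 3.9 after — 1.9 units further apart.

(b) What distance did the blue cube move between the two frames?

2.4

The blue cube moved from about (11.5, 4.1) to (11.8, 1.7), a distance of √(0.3² + 2.4²) ≈ 2.4.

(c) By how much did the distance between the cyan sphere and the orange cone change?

-3.4

The distance was about 8.8 in the first image and 5.4 in the second, so they moved 3.4 units closer together.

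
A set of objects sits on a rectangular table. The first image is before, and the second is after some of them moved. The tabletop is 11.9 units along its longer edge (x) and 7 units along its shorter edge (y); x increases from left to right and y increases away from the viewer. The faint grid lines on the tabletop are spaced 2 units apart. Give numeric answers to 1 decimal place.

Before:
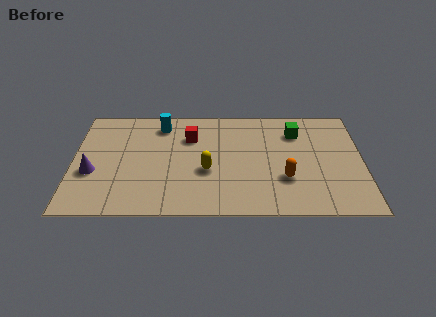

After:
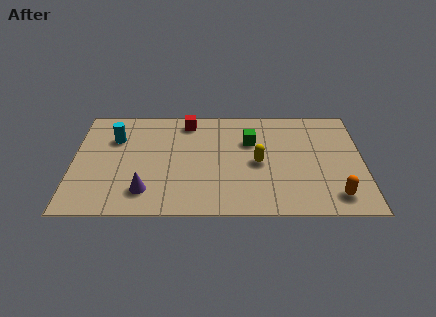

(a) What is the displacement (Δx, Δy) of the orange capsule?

(2.0, -1.1)

The orange capsule was at about (8.7, 2.3) and moved to about (10.7, 1.2).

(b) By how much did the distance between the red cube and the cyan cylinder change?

+1.8

The distance was about 1.4 in the first image and 3.2 in the second, so they moved 1.8 units further apart.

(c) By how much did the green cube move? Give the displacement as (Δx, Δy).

(-1.9, -0.6)

The green cube started near (9.2, 5.3) and ended near (7.3, 4.7).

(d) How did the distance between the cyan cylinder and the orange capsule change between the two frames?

+3.5

Before: roughly 6.2 units apart; after: 9.7. That's 3.5 units further apart.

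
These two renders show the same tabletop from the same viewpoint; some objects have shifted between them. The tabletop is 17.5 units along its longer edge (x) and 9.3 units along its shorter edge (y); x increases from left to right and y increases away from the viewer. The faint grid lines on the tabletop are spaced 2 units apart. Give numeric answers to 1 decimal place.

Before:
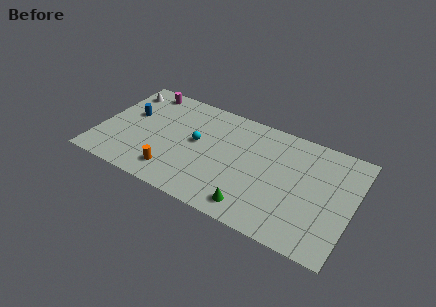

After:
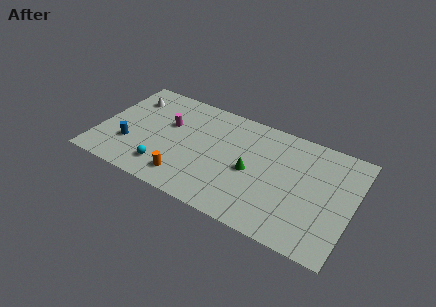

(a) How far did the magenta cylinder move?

3.2

From (2.5, 8.2) to (4.6, 5.8), the magenta cylinder covered √(2.1² + 2.4²) ≈ 3.2 units.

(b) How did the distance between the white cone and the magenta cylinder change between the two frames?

+1.7

Before: roughly 1.5 units apart; after: 3.2. That's 1.7 units further apart.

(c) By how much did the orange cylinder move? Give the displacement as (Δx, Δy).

(0.9, -0.1)

From the two frames, the orange cylinder sits at roughly (5.5, 1.8) before and (6.4, 1.7) after.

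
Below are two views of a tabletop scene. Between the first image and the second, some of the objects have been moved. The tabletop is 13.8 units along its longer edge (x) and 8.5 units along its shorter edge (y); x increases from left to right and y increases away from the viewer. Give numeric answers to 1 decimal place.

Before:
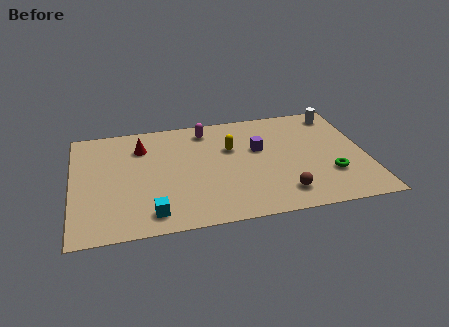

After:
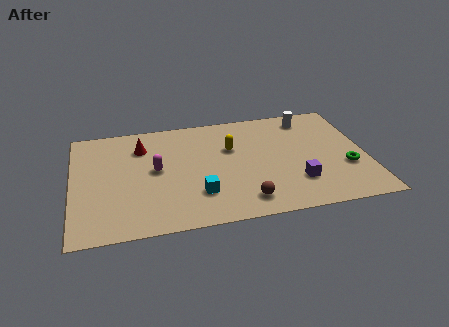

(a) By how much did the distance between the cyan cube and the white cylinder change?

-3.5

They were about 10.9 units apart before and 7.4 after — 3.5 units closer together.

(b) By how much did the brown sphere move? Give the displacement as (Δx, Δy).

(-1.8, -0.2)

The brown sphere was at about (9.7, 1.6) and moved to about (7.9, 1.4).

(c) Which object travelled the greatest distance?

the magenta capsule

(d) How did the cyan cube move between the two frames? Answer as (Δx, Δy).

(2.2, 1.0)

The cyan cube started near (3.6, 1.3) and ended near (5.8, 2.3).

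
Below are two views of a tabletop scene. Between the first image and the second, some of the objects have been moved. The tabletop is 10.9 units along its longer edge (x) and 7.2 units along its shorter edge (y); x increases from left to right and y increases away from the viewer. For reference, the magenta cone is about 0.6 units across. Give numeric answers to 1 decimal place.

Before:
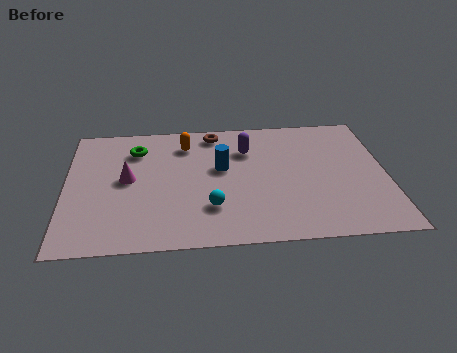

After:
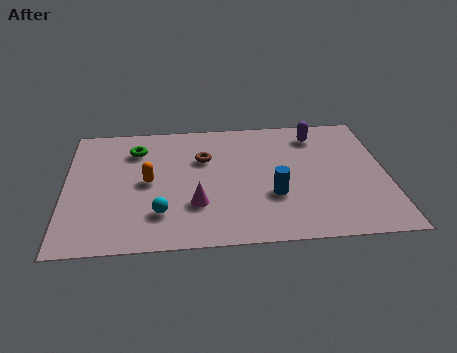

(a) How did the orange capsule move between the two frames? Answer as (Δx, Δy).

(-1.3, -2.1)

The orange capsule was at about (4.1, 5.7) and moved to about (2.8, 3.6).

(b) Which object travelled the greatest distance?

the magenta cone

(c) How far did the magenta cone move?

2.8

The magenta cone moved from about (2.1, 3.8) to (4.4, 2.2), a distance of √(2.3² + 1.6²) ≈ 2.8.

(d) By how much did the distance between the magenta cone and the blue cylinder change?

-0.6

Before: roughly 3.2 units apart; after: 2.6. That's 0.6 units closer together.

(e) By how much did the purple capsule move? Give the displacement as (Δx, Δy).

(2.4, 0.7)

From the two frames, the purple capsule sits at roughly (6.2, 5.2) before and (8.6, 5.9) after.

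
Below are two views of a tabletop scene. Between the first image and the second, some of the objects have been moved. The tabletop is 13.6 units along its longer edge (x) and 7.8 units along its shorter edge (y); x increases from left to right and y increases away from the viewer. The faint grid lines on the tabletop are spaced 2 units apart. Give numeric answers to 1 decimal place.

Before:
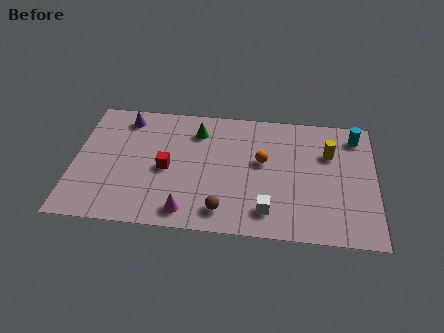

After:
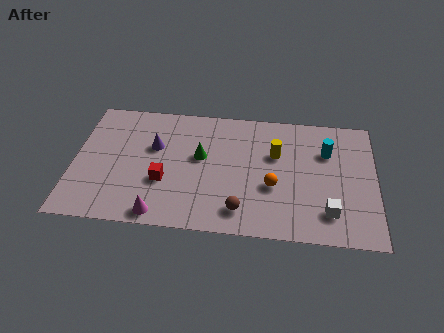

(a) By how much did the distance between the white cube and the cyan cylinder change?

-2.6

They were about 6.3 units apart before and 3.7 after — 2.6 units closer together.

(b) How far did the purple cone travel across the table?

2.2

The purple cone moved from about (2.2, 6.6) to (3.6, 4.9), a distance of √(1.4² + 1.7²) ≈ 2.2.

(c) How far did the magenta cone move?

1.2

From (5.2, 1.1) to (4.0, 0.8), the magenta cone covered √(1.2² + 0.3²) ≈ 1.2 units.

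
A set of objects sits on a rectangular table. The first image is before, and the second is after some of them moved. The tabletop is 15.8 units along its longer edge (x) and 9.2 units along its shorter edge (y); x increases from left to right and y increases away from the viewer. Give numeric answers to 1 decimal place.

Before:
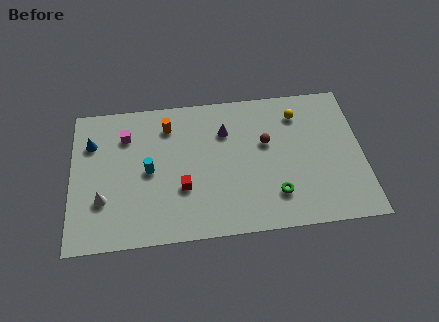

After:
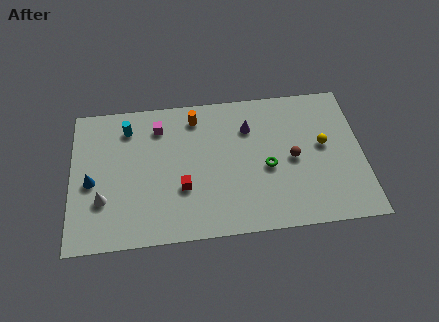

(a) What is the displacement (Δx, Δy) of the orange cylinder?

(1.5, 0.4)

From the two frames, the orange cylinder sits at roughly (5.3, 7.3) before and (6.8, 7.7) after.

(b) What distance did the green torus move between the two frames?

1.8

The green torus was near (11.0, 2.2) before and (10.6, 4.0) after, so it travelled √(0.4² + 1.8²) ≈ 1.8 units.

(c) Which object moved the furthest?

the cyan cylinder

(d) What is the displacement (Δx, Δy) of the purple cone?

(1.3, 0.1)

The purple cone started near (8.4, 6.6) and ended near (9.7, 6.7).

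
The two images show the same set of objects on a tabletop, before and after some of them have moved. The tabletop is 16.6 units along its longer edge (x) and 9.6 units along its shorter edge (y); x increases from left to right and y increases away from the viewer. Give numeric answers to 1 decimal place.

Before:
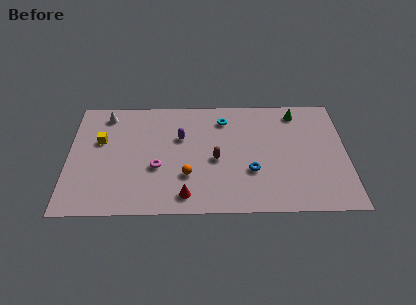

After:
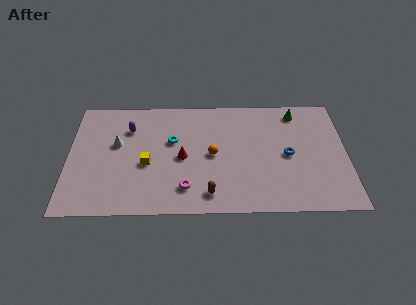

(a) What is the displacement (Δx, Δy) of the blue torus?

(2.2, 1.3)

From the two frames, the blue torus sits at roughly (10.9, 3.3) before and (13.1, 4.6) after.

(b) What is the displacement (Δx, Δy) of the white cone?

(0.7, -2.5)

From the two frames, the white cone sits at roughly (2.2, 8.2) before and (2.9, 5.7) after.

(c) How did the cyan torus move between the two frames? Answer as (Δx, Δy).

(-3.1, -1.8)

From the two frames, the cyan torus sits at roughly (9.3, 7.7) before and (6.2, 5.9) after.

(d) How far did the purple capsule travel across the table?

3.2

From (6.7, 6.2) to (3.6, 7.0), the purple capsule covered √(3.1² + 0.8²) ≈ 3.2 units.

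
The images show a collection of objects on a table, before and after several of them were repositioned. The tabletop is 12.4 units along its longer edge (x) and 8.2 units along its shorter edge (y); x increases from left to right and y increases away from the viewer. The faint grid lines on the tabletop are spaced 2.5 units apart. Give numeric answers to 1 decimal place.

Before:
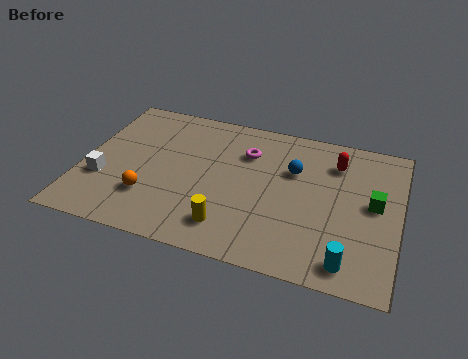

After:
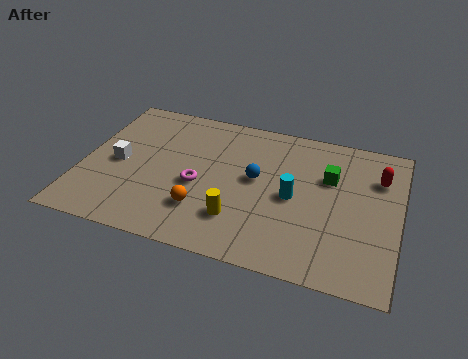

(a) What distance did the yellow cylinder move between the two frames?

0.6

From (6.0, 1.6) to (6.3, 2.1), the yellow cylinder covered √(0.3² + 0.5²) ≈ 0.6 units.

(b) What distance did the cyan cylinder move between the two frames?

3.6

The cyan cylinder moved from about (10.6, 1.1) to (8.3, 3.9), a distance of √(2.3² + 2.8²) ≈ 3.6.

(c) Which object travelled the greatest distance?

the cyan cylinder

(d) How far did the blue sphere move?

1.7

From (8.2, 5.4) to (6.8, 4.5), the blue sphere covered √(1.4² + 0.9²) ≈ 1.7 units.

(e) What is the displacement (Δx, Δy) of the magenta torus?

(-1.7, -2.4)

The magenta torus started near (6.3, 5.9) and ended near (4.6, 3.5).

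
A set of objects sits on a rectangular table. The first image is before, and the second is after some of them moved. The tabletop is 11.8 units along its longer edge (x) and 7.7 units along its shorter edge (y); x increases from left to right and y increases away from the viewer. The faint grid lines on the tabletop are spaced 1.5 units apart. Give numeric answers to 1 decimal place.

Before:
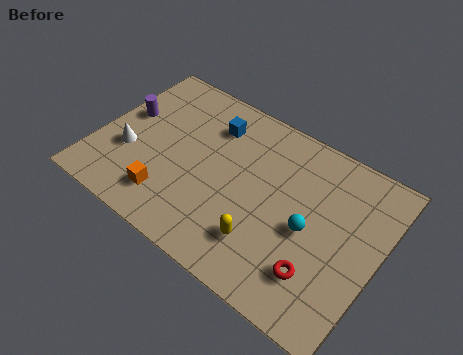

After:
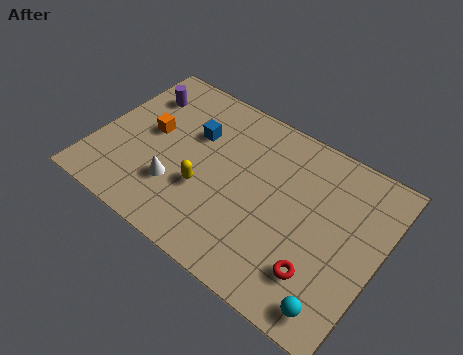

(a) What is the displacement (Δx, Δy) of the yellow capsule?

(-2.7, 0.9)

The yellow capsule started near (7.4, 1.9) and ended near (4.7, 2.8).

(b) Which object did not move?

the red torus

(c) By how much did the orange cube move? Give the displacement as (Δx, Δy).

(-1.3, 2.6)

The orange cube started near (3.4, 1.6) and ended near (2.1, 4.2).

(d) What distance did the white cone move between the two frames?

2.3

From (1.4, 2.8) to (3.6, 2.3), the white cone covered √(2.2² + 0.5²) ≈ 2.3 units.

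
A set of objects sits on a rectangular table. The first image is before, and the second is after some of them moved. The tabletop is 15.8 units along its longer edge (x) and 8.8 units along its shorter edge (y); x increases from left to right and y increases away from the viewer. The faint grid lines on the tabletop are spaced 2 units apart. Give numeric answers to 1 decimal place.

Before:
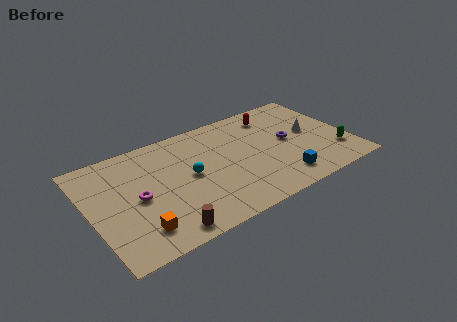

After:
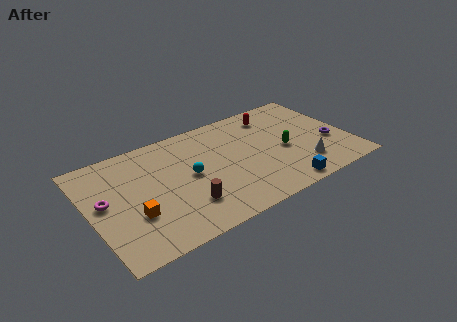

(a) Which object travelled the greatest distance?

the green capsule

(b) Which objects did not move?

the cyan sphere and the red capsule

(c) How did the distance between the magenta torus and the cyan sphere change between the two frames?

+1.9

The distance was about 3.2 in the first image and 5.1 in the second, so they moved 1.9 units further apart.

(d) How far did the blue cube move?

0.7

The blue cube moved from about (11.2, 1.6) to (11.1, 0.9), a distance of √(0.1² + 0.7²) ≈ 0.7.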